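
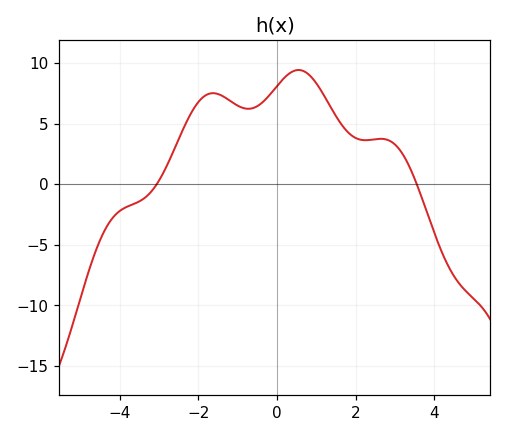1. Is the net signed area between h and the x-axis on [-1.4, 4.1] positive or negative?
positive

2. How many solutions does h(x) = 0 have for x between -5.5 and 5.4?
2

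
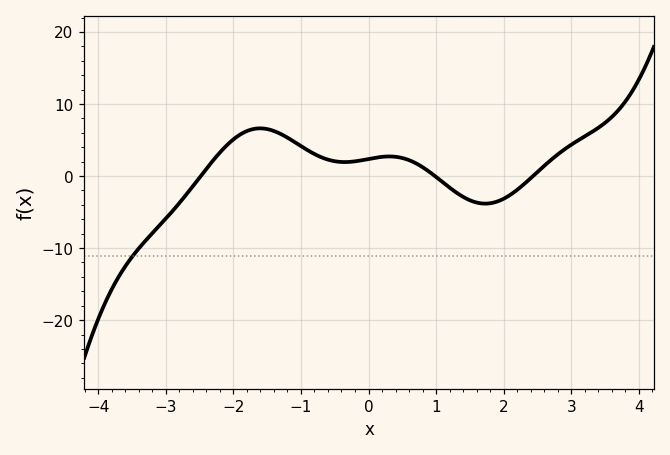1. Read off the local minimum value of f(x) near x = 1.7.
-4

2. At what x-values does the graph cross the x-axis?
-2.4, 1, 2.4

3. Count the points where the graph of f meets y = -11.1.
1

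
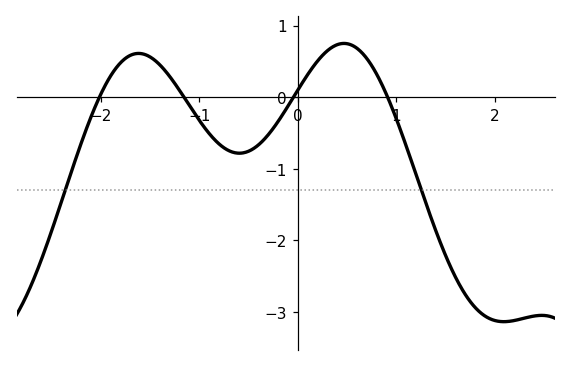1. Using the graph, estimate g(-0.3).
-0.525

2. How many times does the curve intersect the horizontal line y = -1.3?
2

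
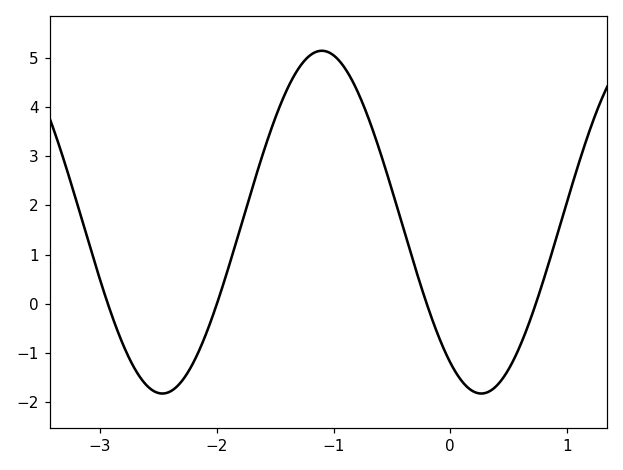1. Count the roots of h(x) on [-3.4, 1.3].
4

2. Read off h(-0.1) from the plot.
-0.7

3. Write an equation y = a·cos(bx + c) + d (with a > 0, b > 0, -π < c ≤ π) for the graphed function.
y = 3.48cos(2.3x + 2.5) + 1.66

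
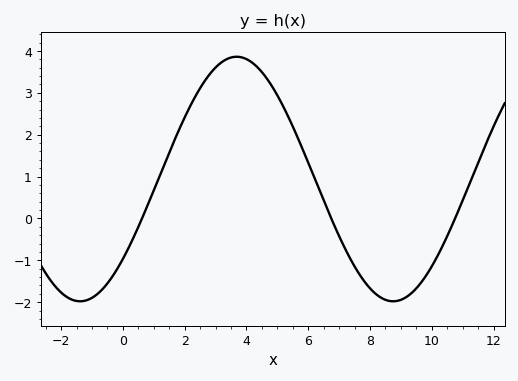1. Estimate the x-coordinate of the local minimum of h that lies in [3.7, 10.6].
8.75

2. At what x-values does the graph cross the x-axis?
0.619, 6.74, 10.8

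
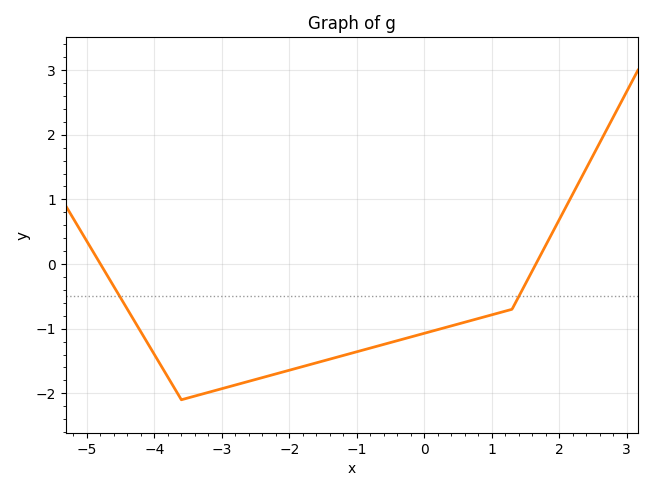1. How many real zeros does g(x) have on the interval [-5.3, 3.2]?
2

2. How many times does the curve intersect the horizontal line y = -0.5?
2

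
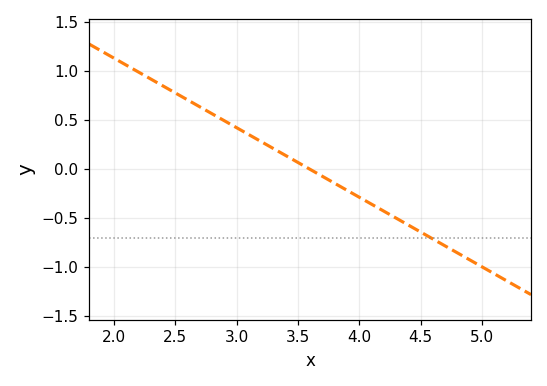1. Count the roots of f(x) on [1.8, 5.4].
1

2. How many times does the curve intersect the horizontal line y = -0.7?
1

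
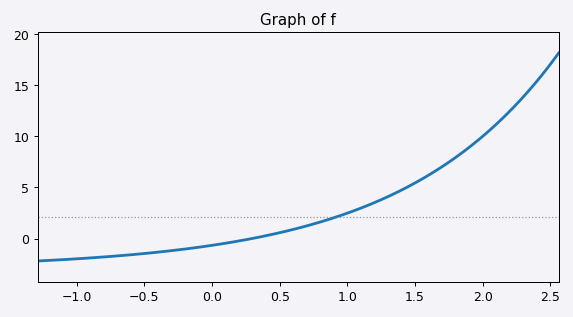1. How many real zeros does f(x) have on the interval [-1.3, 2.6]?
1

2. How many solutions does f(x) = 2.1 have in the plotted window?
1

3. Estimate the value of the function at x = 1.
2.49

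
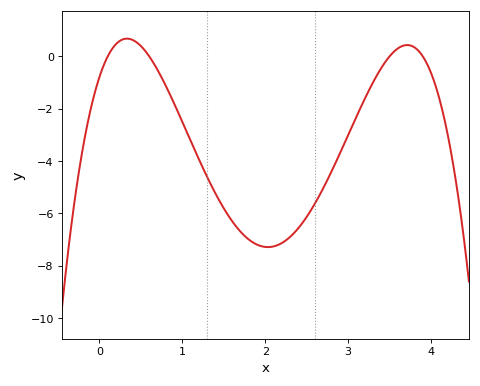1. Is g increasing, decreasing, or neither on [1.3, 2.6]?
neither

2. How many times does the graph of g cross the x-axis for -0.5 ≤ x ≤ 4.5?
4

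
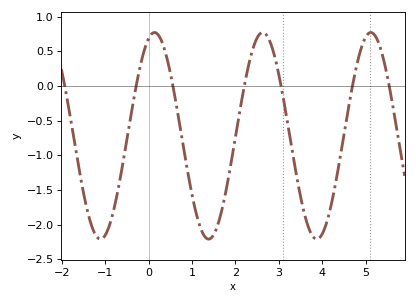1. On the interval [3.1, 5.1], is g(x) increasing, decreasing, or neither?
neither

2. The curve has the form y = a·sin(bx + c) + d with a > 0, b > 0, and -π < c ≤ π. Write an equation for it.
y = 1.49sin(2.5x + 1.2) - 0.72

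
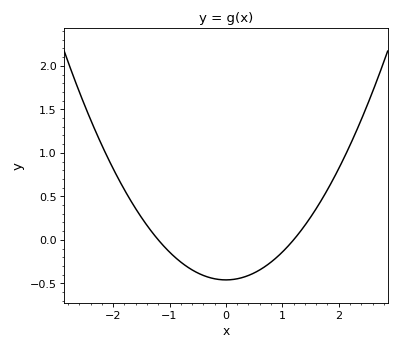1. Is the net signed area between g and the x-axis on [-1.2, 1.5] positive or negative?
negative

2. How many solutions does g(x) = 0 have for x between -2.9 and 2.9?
2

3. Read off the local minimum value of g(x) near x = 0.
-0.45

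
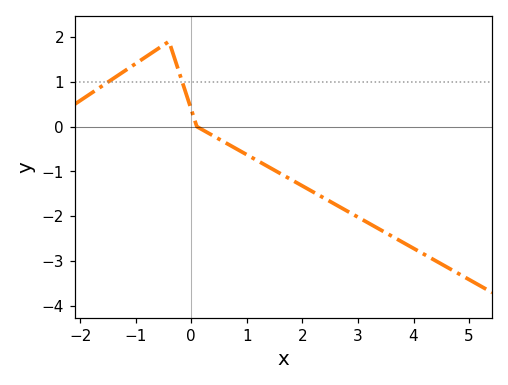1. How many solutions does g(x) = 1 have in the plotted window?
2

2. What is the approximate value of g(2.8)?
-1.9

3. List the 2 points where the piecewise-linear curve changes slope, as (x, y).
(-0.4, 1.9); (0.1, 0)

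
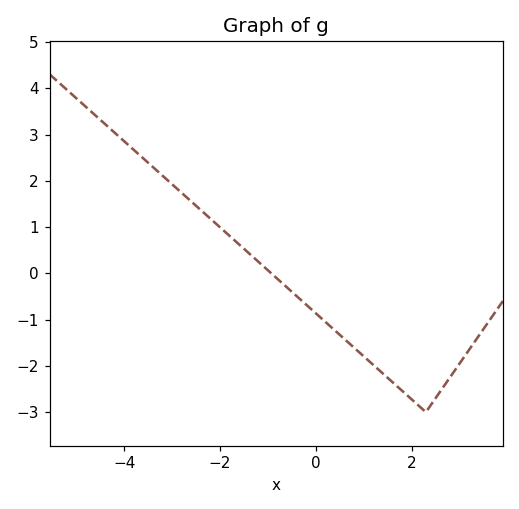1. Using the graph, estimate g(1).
-1.79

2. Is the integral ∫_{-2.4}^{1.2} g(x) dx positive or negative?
negative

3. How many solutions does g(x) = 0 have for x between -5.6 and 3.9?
1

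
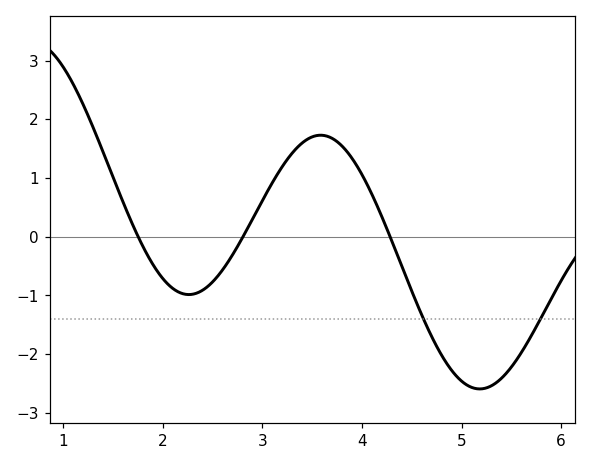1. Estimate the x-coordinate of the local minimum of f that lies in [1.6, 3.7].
2.26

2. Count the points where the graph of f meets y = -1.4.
2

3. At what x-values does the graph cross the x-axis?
1.75, 2.8, 4.28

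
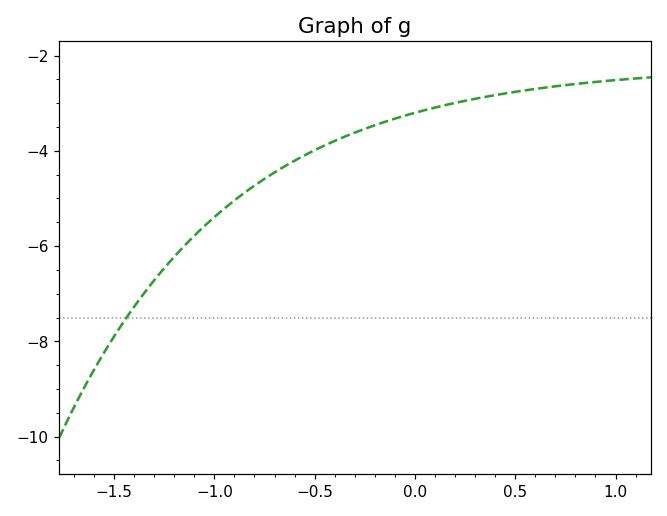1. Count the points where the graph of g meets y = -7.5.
1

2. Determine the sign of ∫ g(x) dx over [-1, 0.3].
negative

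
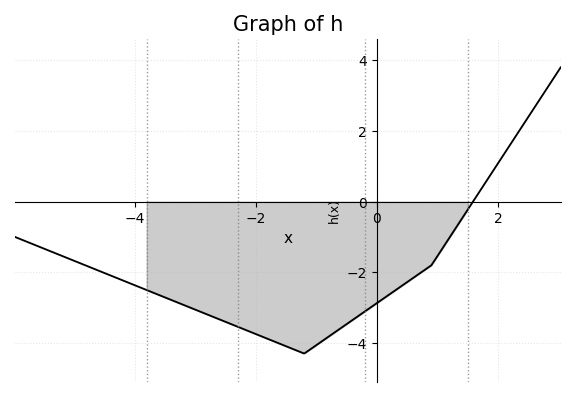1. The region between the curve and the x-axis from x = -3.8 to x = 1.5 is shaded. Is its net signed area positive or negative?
negative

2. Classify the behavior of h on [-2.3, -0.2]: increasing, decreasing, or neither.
neither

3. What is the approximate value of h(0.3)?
-2.6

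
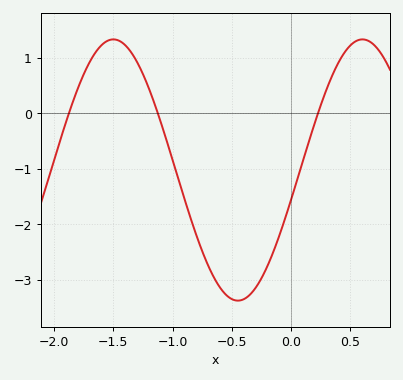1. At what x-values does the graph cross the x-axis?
-1.85, -1.1, 0.25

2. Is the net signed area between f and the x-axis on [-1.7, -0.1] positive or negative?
negative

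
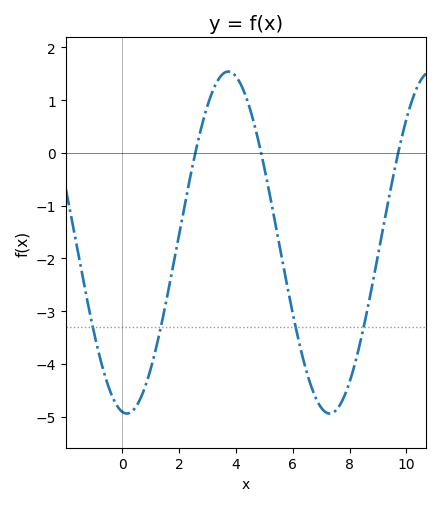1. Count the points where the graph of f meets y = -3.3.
4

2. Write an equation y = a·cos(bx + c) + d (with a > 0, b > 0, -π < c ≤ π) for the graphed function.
y = 3.24cos(0.88x + 3) - 1.7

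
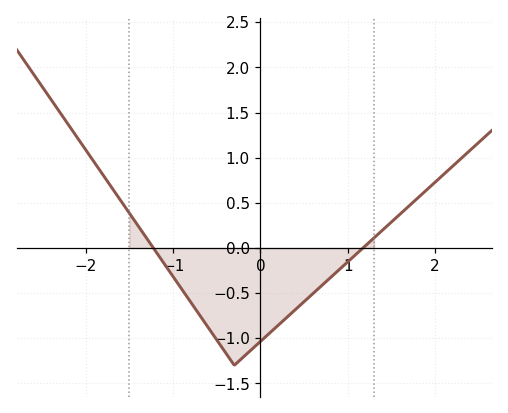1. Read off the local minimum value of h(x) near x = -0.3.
-1.3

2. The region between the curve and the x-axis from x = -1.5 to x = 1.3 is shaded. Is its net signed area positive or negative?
negative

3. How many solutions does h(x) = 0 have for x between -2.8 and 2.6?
2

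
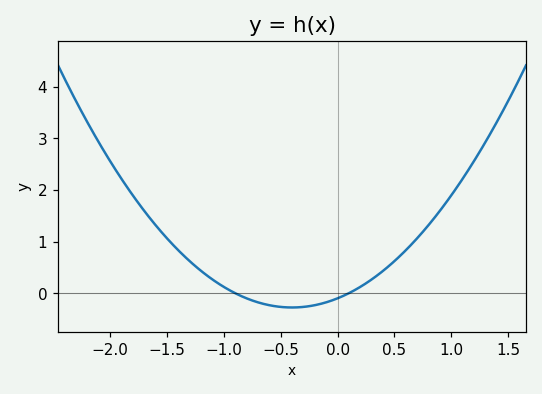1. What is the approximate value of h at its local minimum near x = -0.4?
-0.3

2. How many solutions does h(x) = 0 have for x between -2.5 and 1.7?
2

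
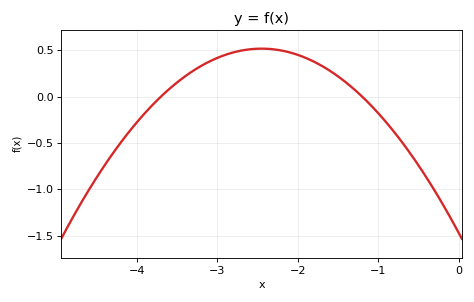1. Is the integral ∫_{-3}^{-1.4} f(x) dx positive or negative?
positive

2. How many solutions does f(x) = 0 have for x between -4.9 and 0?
2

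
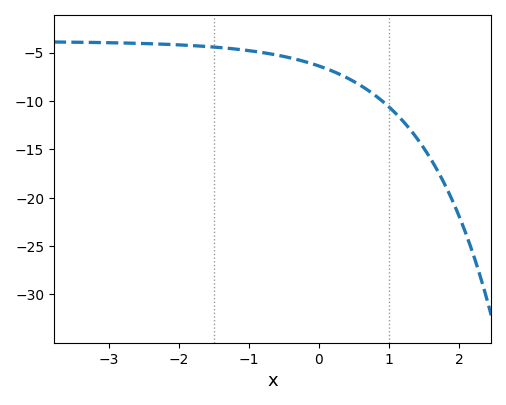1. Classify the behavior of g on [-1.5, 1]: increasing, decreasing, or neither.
decreasing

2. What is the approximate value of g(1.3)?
-12.9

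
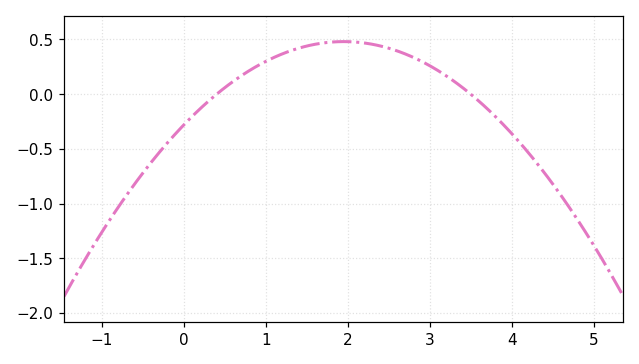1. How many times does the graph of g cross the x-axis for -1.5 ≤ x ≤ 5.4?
2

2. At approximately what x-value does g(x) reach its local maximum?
1.9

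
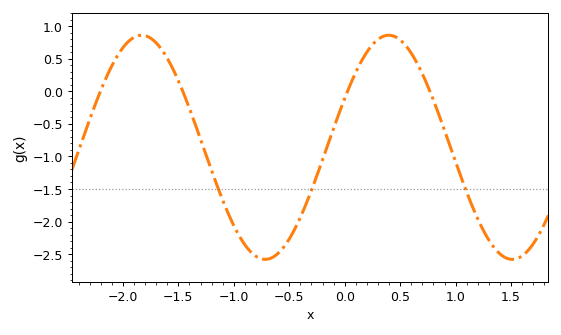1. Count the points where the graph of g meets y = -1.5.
3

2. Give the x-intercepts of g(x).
-2.2, -1.5, 0, 0.8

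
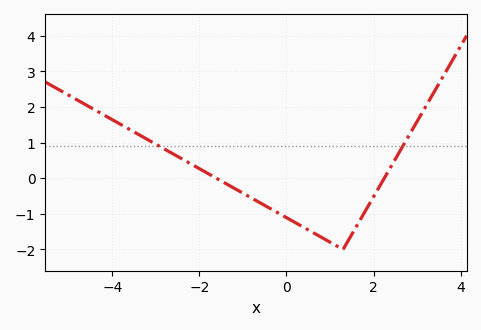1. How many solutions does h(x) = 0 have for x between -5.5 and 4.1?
2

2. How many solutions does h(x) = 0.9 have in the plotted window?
2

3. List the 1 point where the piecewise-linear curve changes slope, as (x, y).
(1.3, -2)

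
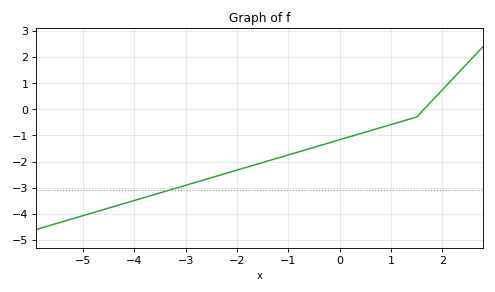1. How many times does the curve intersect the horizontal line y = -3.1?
1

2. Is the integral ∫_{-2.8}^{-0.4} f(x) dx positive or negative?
negative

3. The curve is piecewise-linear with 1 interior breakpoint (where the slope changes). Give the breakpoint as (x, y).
(1.5, -0.3)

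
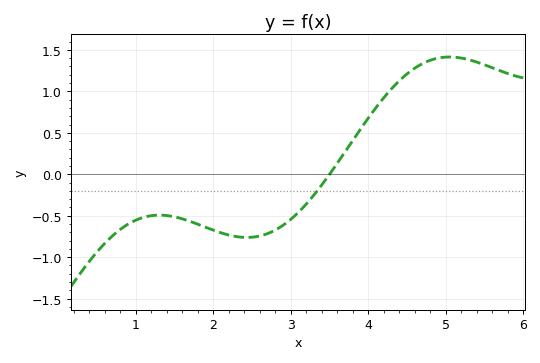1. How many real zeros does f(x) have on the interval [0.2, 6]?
1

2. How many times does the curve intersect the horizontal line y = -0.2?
1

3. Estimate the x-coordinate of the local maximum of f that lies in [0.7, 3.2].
1.3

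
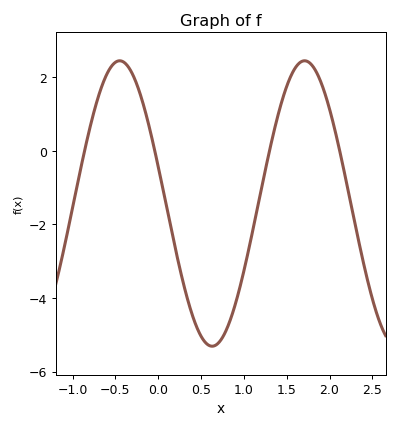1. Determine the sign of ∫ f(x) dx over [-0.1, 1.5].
negative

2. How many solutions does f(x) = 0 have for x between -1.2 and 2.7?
4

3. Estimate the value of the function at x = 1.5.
1.8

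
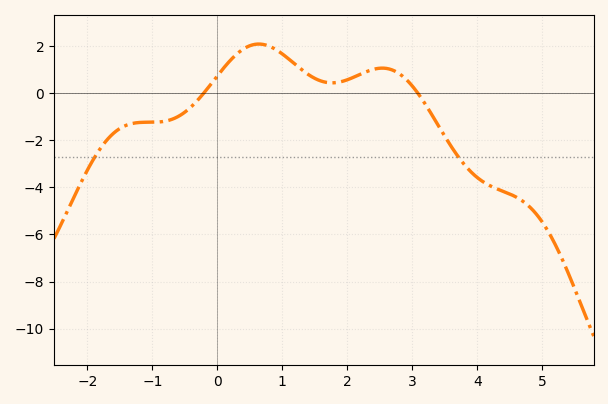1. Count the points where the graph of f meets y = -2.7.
2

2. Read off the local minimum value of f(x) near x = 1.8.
0.4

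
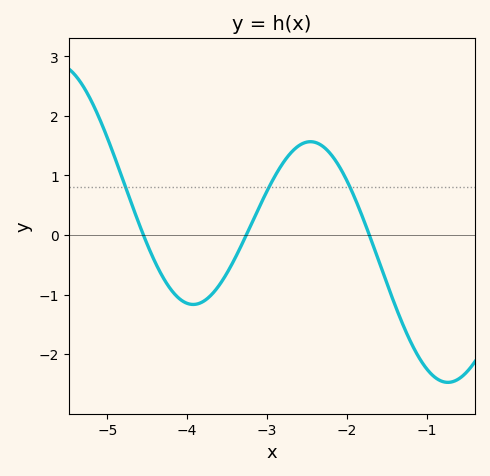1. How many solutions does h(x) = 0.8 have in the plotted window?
3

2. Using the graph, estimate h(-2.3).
1.49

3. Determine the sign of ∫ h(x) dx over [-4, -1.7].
positive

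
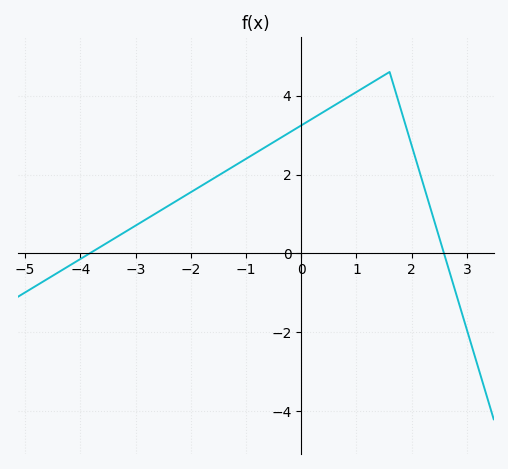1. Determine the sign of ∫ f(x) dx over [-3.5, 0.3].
positive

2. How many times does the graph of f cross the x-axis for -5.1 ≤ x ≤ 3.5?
2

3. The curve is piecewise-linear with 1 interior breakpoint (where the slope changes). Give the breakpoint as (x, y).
(1.6, 4.6)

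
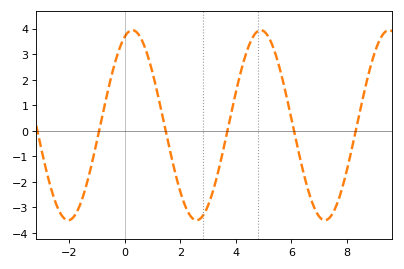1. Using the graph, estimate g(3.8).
0.535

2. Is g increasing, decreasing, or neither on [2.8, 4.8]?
increasing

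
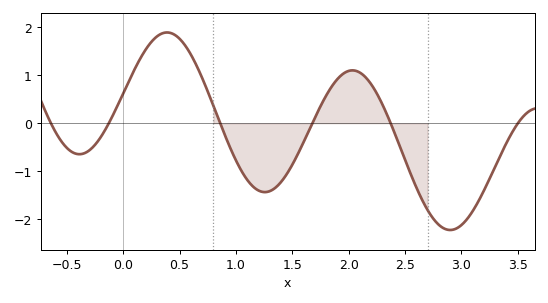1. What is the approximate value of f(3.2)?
-1.4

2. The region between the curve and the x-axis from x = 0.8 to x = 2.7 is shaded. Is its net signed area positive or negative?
negative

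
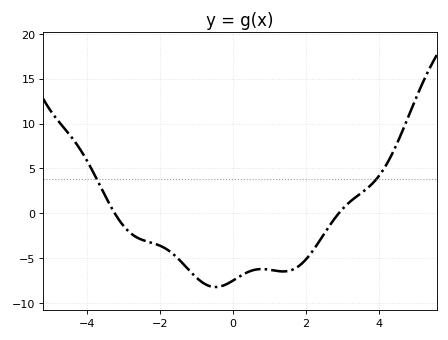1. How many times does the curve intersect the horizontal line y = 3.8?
2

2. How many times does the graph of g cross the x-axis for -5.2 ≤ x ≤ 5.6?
2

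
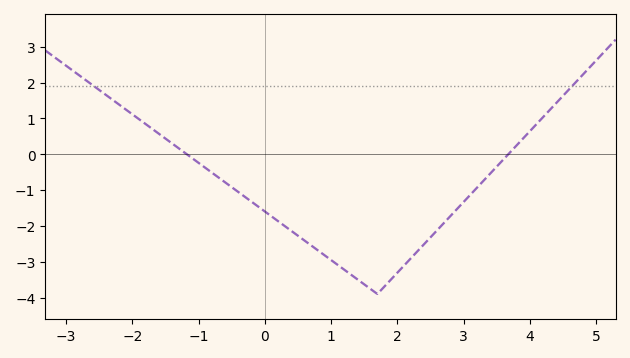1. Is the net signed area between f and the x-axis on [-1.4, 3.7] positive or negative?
negative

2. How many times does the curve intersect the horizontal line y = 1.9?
2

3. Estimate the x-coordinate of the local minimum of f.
1.8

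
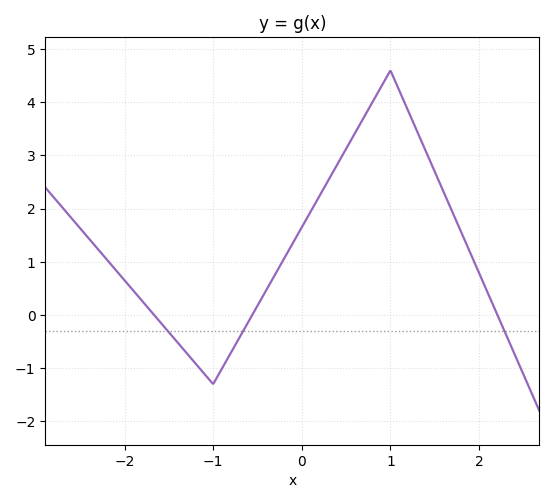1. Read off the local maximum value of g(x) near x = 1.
4.6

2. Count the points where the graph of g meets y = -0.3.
3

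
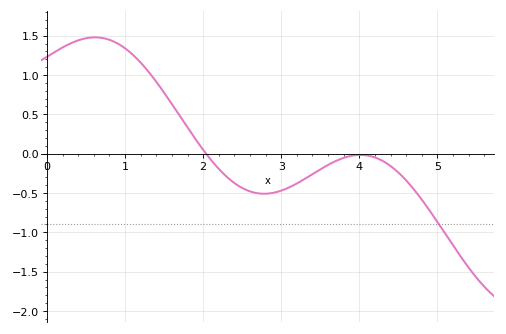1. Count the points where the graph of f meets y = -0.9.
1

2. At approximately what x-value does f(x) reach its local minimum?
2.78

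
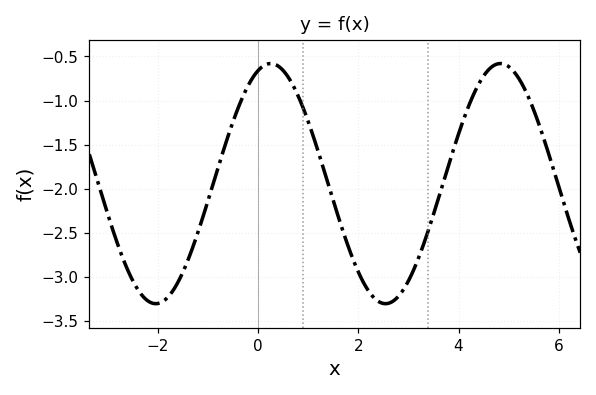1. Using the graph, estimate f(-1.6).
-3.05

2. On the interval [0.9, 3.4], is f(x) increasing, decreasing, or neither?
neither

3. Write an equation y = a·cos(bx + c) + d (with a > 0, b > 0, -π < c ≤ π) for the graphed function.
y = 1.36cos(1.4x - 0.34) - 1.94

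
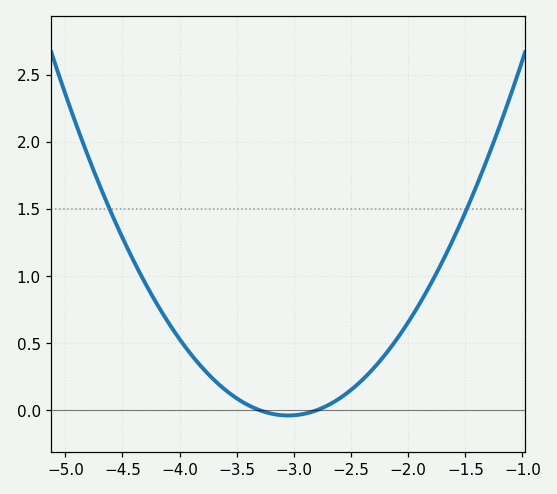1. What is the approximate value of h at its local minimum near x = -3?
-0.039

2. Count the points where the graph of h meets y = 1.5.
2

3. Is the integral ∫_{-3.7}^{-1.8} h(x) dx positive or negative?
positive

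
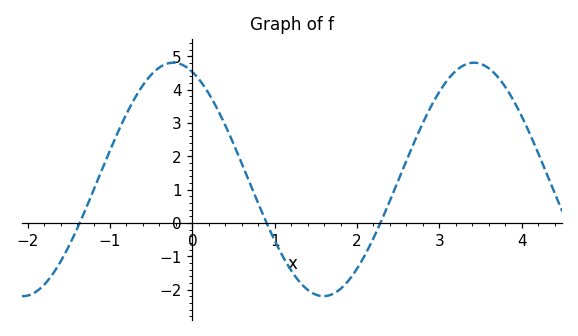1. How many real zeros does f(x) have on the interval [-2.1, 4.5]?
3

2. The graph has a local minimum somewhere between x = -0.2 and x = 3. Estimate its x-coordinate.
1.6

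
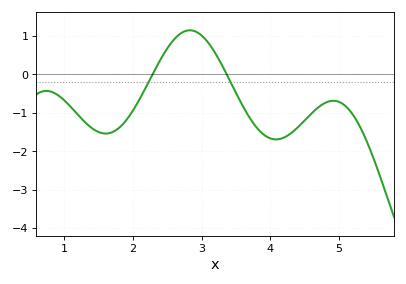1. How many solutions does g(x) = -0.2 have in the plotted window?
2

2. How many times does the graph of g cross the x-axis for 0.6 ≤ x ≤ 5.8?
2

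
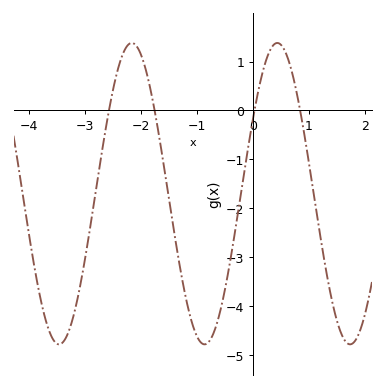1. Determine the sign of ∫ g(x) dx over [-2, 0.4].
negative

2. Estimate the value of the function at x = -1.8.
0.267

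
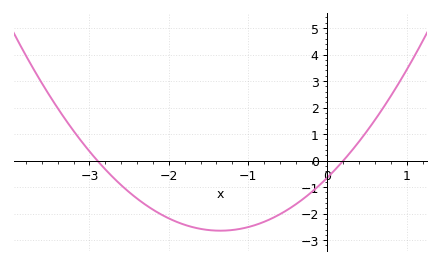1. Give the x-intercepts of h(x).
-2.9, 0.2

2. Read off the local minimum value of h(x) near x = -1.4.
-2.6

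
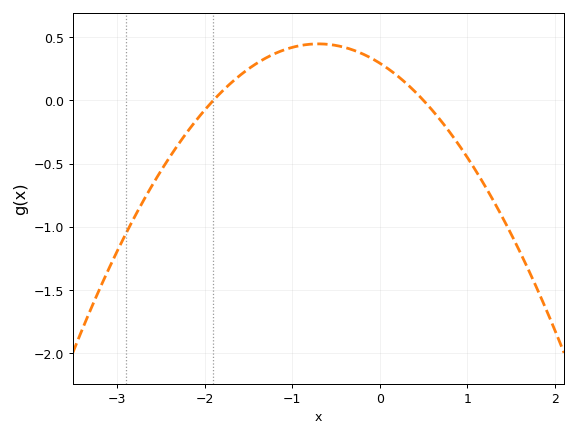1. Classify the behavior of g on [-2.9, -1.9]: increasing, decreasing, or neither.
increasing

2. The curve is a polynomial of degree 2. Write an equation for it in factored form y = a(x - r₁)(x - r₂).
y = -0.31(x + 1.9)(x - 0.5)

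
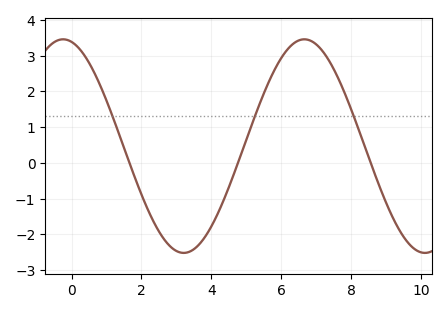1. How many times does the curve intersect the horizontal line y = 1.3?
3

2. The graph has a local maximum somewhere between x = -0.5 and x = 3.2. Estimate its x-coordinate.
-0.24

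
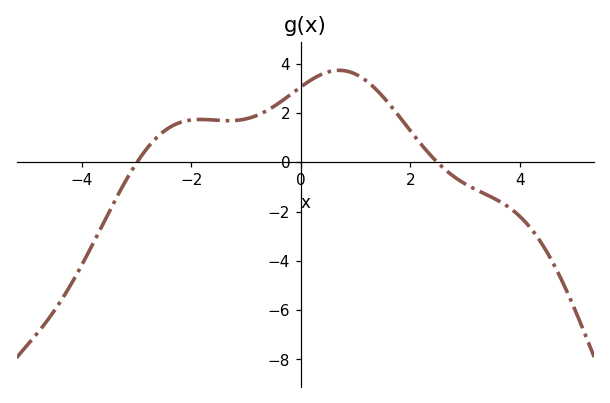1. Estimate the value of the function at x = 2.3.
0.455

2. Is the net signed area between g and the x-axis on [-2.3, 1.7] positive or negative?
positive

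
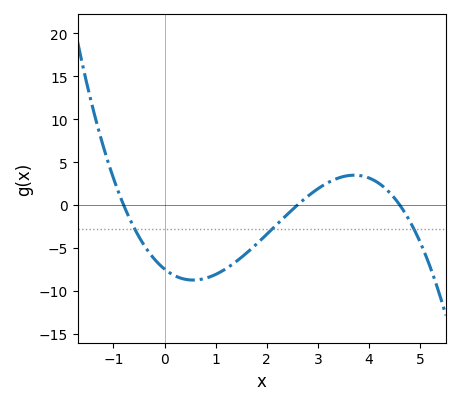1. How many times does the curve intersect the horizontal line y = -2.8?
3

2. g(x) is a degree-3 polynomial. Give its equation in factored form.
y = -0.78(x + 0.8)(x - 2.6)(x - 4.6)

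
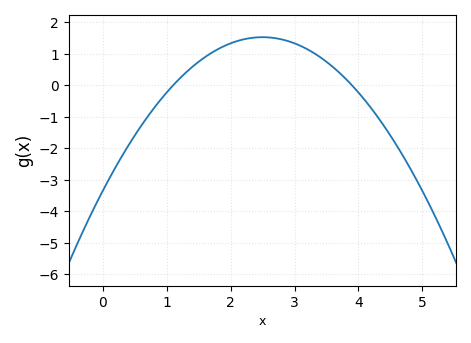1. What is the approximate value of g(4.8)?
-2.6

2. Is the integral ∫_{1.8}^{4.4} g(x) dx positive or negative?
positive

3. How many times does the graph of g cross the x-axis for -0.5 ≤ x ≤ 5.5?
2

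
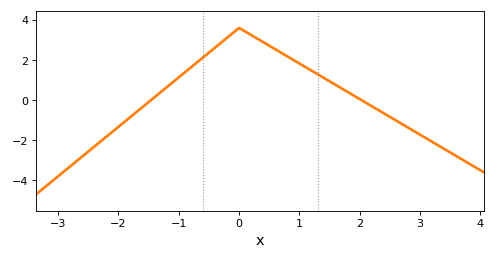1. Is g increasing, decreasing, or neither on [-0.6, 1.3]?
neither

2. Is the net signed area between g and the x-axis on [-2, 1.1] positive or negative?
positive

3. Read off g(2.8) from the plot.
-1.4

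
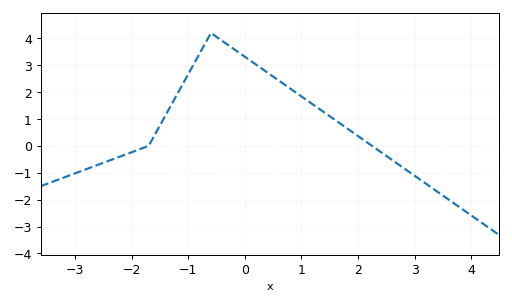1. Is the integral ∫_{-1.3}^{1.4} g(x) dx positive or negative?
positive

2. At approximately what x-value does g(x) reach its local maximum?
-0.6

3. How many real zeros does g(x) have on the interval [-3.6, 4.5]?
2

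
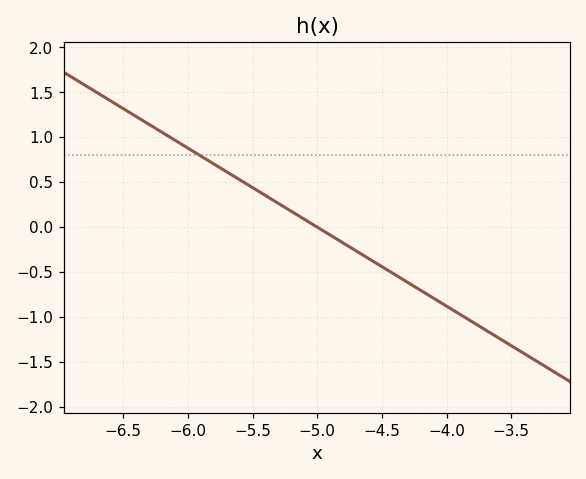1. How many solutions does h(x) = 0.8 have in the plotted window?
1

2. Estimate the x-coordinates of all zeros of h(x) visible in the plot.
-5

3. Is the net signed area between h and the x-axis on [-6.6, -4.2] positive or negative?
positive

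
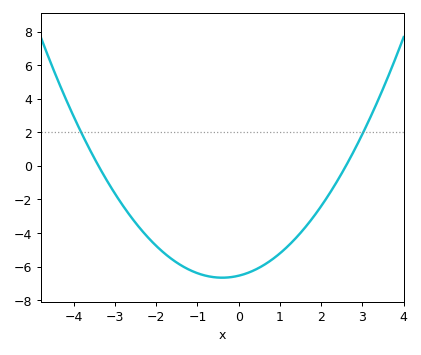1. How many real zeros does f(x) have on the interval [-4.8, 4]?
2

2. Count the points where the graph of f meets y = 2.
2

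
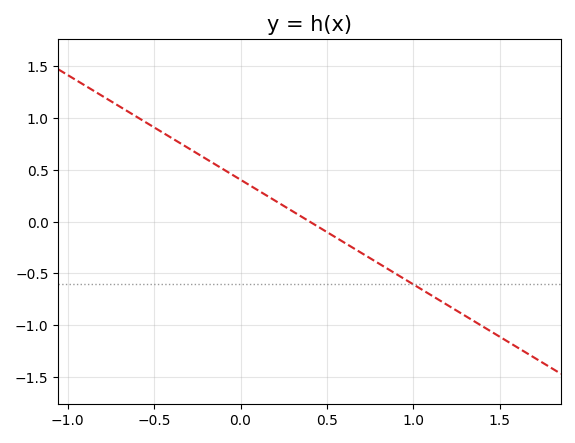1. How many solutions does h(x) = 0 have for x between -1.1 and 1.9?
1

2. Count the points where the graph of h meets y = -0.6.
1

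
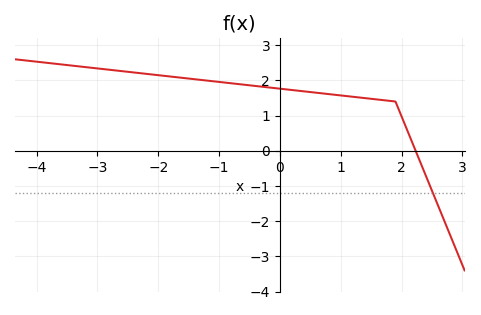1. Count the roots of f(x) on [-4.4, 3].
1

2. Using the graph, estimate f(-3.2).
2.4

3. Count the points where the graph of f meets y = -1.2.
1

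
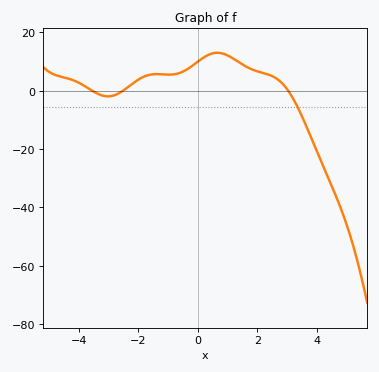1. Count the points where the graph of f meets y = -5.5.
1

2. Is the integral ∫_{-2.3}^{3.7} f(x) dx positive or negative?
positive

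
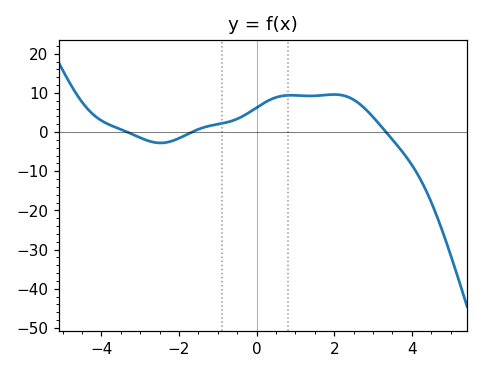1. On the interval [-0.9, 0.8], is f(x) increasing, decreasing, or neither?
increasing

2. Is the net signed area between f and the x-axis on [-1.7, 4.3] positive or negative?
positive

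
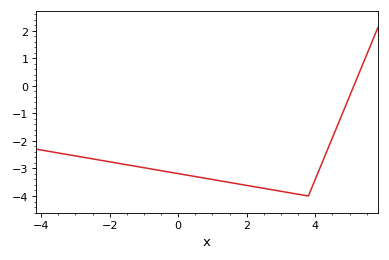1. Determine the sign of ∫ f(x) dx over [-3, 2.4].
negative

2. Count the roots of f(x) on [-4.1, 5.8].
1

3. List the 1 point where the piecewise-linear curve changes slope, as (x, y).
(3.8, -4)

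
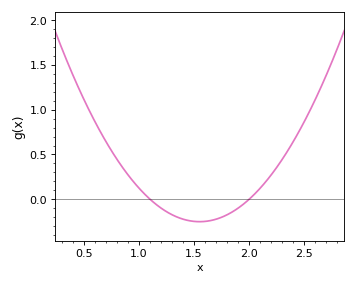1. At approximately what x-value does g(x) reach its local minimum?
1.55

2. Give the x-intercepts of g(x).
1.1, 2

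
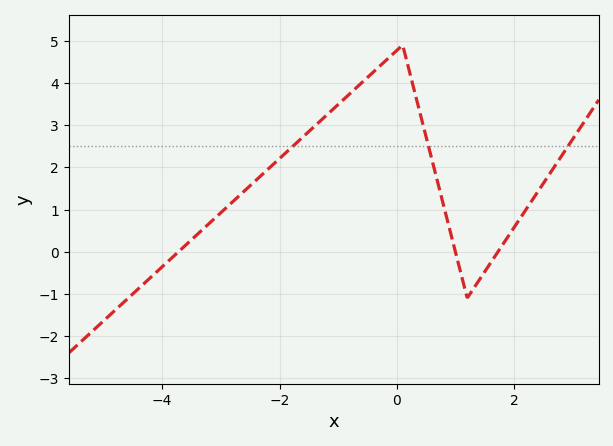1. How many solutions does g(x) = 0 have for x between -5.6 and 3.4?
3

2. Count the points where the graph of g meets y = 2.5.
3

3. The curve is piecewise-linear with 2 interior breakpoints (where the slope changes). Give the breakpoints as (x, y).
(0.1, 4.9); (1.2, -1.1)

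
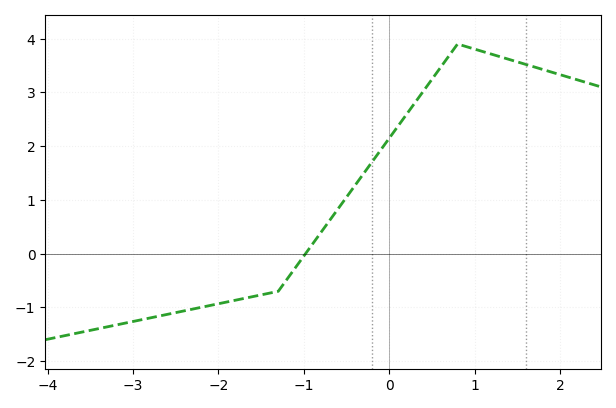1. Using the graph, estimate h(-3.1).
-1.3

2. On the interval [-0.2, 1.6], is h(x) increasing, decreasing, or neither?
neither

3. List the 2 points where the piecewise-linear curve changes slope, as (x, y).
(-1.3, -0.7); (0.8, 3.9)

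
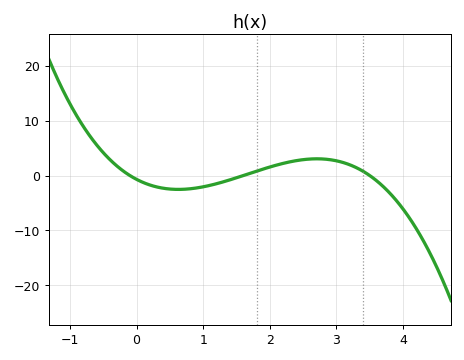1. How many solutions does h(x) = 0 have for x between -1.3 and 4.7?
3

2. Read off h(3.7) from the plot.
-1.98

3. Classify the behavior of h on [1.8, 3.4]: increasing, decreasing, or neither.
neither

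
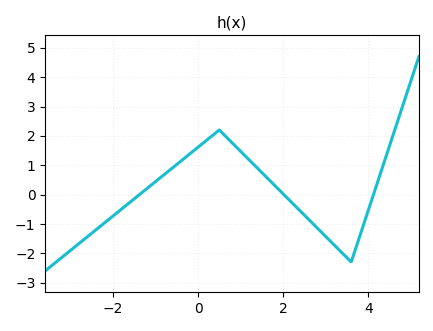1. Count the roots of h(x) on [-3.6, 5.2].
3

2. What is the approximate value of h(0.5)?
2.2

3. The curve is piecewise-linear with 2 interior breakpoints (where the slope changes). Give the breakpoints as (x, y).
(0.5, 2.2); (3.6, -2.3)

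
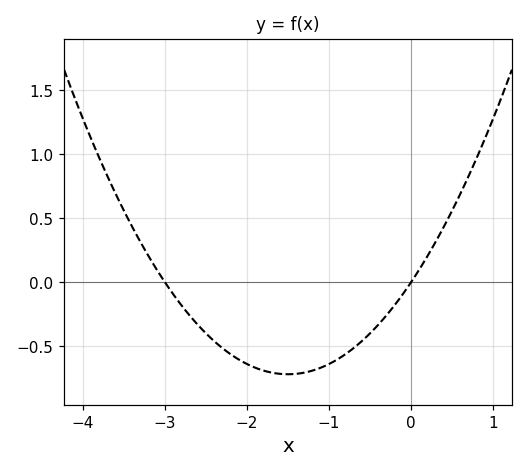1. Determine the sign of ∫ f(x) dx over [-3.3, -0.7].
negative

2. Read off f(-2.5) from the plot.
-0.4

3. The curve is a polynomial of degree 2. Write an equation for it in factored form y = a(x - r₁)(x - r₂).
y = 0.32(x + 3)(x - 0)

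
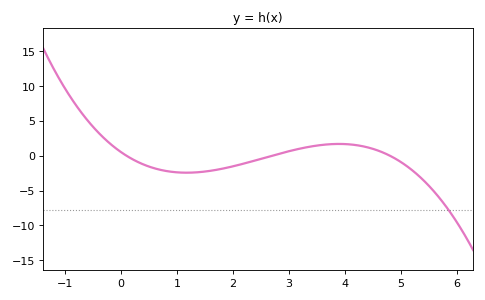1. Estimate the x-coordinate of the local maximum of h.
3.89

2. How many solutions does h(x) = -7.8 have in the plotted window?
1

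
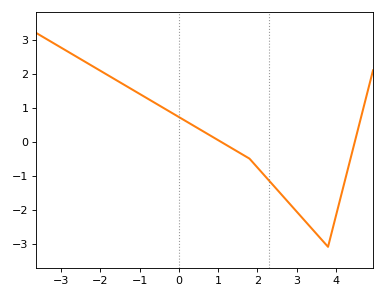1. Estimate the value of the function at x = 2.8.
-1.8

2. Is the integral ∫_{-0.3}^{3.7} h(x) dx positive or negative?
negative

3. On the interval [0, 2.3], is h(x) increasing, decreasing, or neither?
decreasing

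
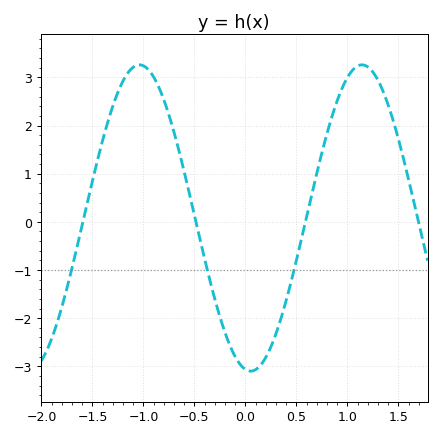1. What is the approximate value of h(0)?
-3.06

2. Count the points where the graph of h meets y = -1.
3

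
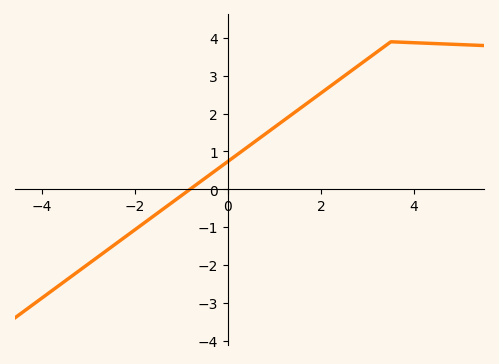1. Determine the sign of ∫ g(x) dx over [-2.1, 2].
positive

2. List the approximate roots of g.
-0.812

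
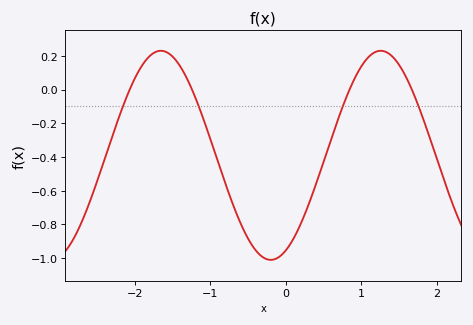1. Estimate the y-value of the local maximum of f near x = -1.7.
0.22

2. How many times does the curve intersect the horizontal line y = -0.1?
4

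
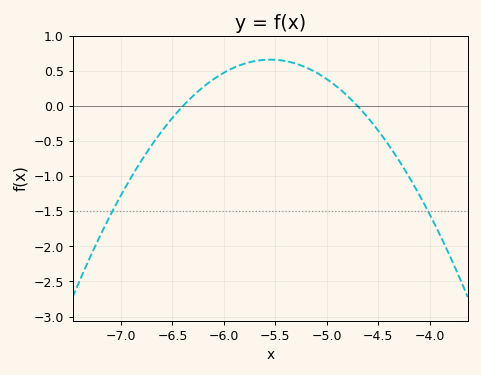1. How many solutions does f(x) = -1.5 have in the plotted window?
2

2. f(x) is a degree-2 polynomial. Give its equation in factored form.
y = -0.92(x + 6.4)(x + 4.7)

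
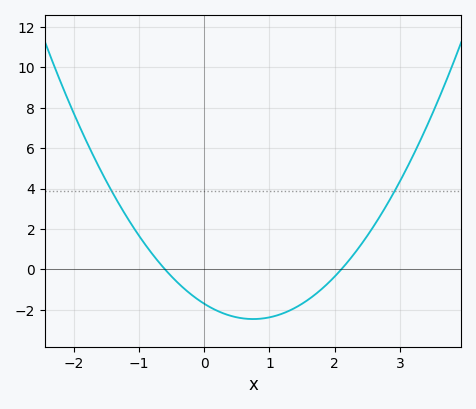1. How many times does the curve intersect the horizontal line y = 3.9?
2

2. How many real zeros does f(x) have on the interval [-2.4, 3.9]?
2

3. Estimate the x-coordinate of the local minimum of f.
0.75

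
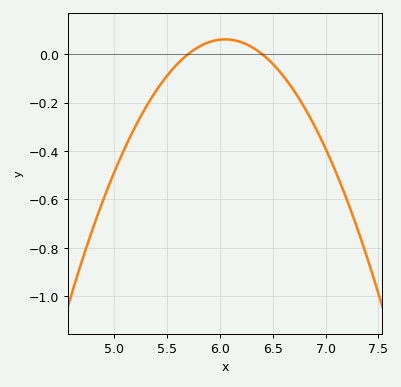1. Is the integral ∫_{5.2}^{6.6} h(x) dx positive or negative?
negative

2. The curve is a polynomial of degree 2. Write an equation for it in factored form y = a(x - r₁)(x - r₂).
y = -0.5(x - 5.7)(x - 6.4)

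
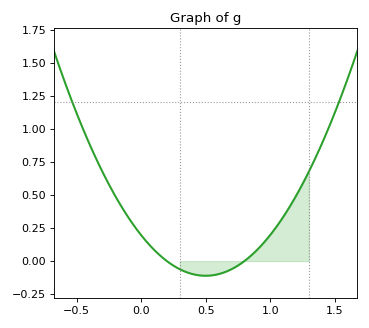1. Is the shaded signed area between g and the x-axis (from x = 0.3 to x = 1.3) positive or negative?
positive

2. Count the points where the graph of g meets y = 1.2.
2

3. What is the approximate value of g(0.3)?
-0.061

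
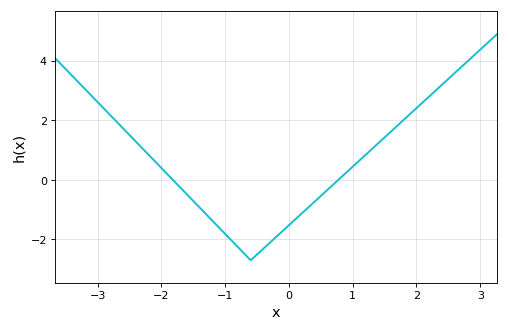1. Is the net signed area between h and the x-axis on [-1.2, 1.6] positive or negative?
negative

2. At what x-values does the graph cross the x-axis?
-1.8, 0.8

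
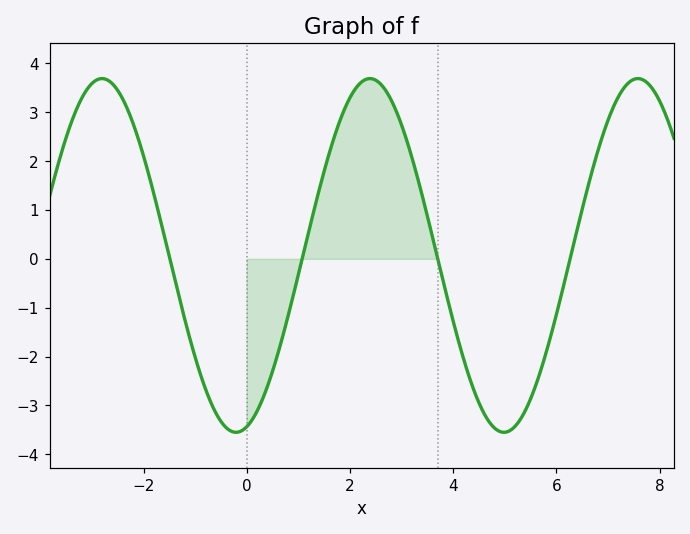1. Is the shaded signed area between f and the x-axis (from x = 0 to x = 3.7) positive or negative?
positive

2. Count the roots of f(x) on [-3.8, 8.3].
4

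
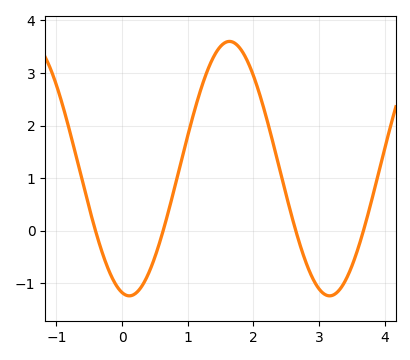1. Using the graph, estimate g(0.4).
-0.8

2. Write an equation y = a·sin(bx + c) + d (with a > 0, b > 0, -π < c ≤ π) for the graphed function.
y = 2.42sin(2.1x - 1.8) + 1.18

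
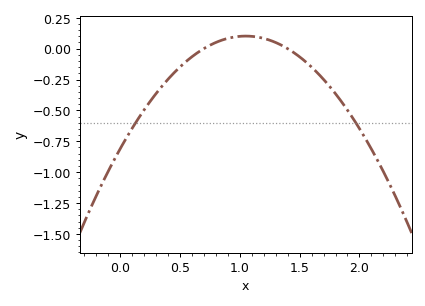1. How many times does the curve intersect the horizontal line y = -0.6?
2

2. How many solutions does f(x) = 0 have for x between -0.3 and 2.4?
2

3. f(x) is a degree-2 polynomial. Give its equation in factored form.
y = -0.83(x - 0.7)(x - 1.4)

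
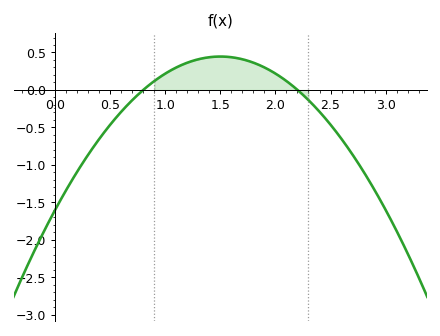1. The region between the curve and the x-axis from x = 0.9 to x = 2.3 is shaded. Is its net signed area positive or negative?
positive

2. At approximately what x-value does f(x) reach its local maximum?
1.5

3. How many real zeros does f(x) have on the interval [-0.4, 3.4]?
2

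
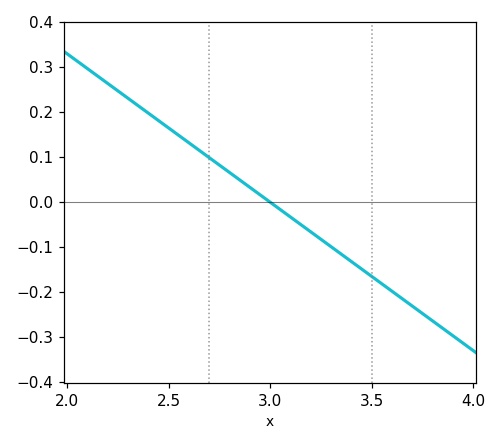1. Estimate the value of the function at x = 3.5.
-0.17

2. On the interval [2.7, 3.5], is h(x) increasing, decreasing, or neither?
decreasing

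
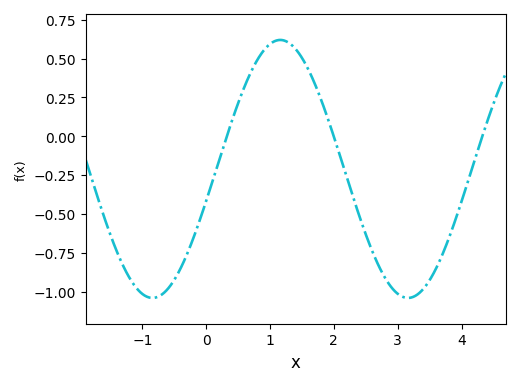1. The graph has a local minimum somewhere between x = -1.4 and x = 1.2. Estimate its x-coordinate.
-0.84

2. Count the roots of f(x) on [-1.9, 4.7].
3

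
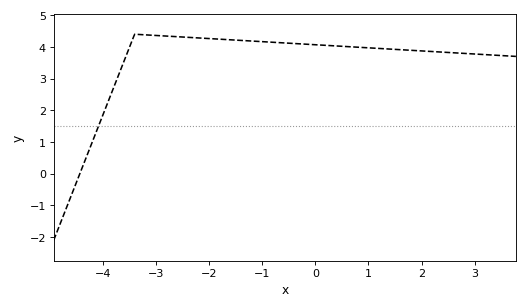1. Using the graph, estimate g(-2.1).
4.27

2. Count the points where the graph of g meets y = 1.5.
1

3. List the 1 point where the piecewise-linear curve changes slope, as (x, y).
(-3.4, 4.4)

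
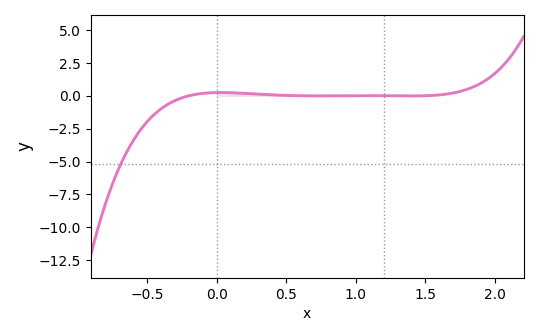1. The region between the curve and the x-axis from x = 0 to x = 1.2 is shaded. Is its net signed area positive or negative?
positive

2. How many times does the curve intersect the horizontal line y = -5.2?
1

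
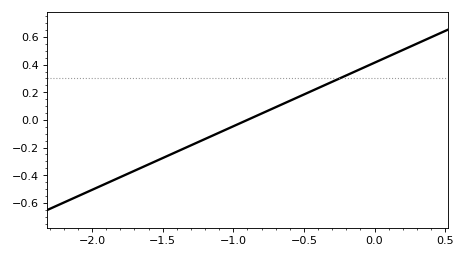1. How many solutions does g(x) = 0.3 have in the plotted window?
1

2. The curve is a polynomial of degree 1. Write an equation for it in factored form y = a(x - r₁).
y = 0.46(x + 0.9)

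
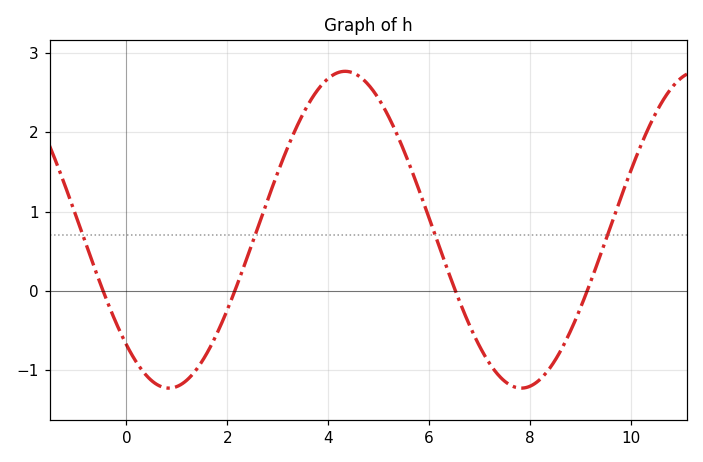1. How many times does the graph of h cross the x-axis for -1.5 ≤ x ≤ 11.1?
4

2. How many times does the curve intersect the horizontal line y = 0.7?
4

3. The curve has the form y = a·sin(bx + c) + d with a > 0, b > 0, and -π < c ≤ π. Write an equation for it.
y = 2sin(0.9x - 2.3) + 0.77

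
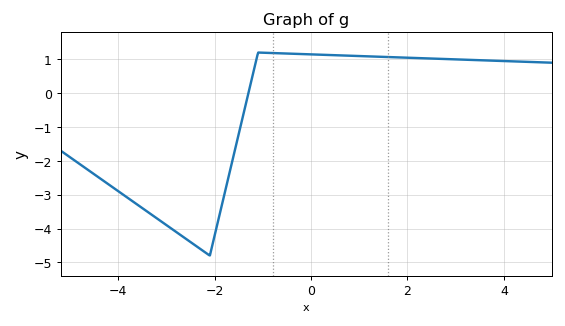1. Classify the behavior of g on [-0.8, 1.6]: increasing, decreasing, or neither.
decreasing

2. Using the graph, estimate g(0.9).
1.1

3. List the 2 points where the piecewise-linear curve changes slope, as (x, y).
(-2.1, -4.8); (-1.1, 1.2)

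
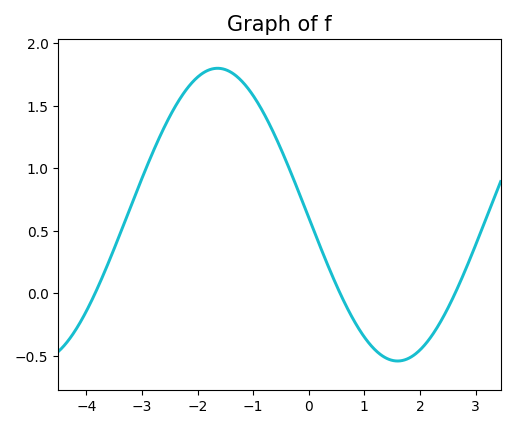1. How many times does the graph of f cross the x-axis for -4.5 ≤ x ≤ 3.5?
3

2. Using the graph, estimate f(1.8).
-0.518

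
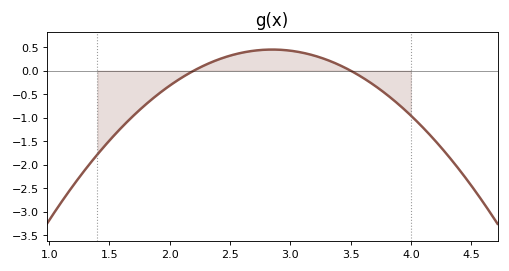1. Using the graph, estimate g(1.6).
-1.2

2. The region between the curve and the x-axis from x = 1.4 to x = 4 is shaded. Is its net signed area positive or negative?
negative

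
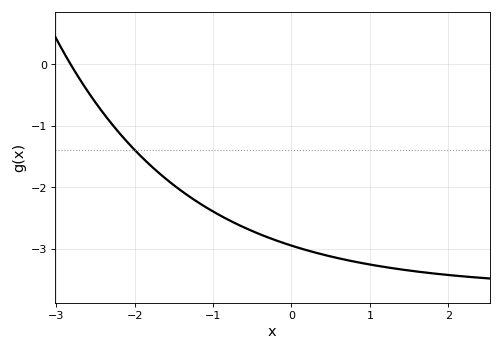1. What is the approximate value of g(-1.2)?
-2.24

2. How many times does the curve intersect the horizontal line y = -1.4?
1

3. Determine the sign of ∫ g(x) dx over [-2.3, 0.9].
negative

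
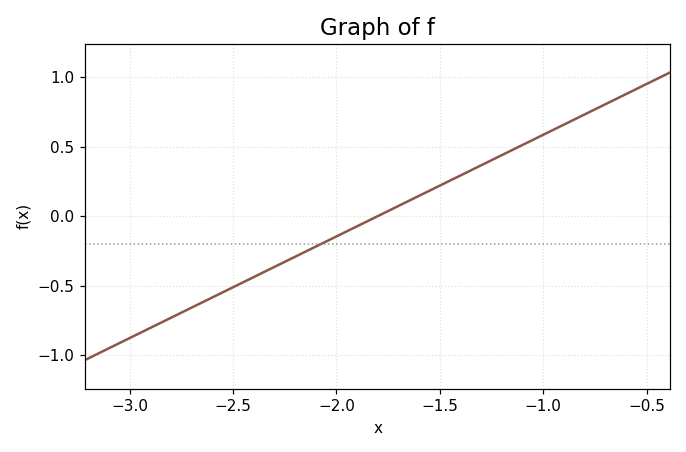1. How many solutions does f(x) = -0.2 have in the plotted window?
1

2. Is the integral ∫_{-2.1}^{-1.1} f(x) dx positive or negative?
positive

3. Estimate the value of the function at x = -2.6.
-0.584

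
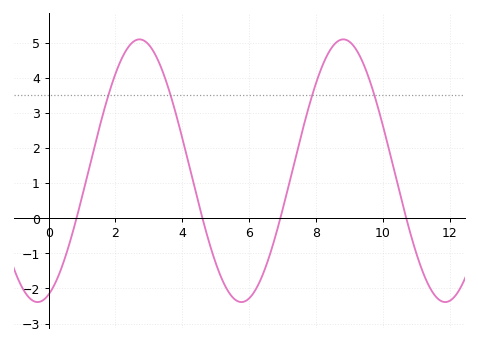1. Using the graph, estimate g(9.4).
4.44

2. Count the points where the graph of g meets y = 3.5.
4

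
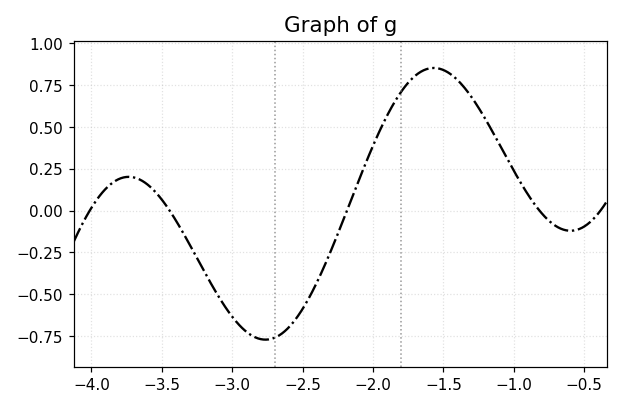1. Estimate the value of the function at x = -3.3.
-0.2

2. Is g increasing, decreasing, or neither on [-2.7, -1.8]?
increasing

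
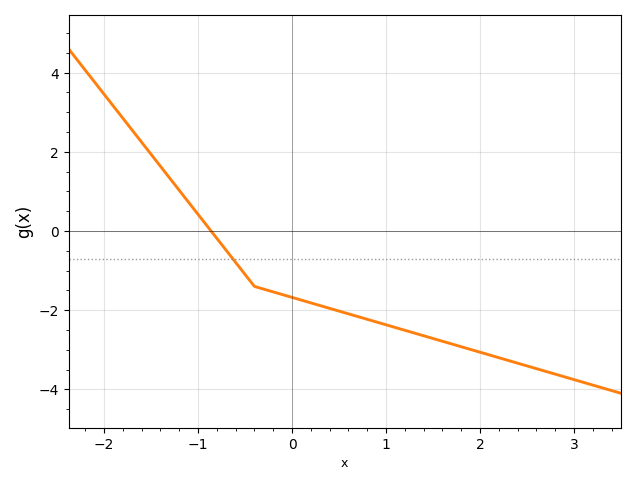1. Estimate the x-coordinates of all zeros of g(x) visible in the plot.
-0.861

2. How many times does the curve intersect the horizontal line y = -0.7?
1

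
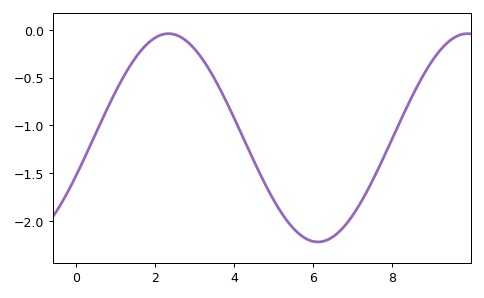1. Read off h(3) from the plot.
-0.2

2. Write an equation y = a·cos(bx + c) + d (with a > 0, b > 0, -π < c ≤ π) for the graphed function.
y = 1.09cos(0.83x - 1.9) - 1.13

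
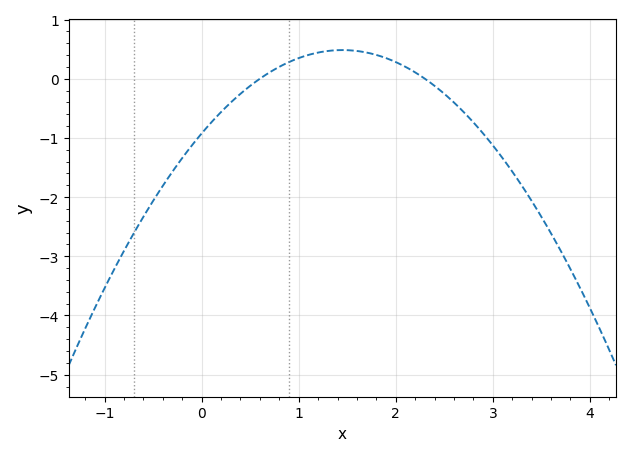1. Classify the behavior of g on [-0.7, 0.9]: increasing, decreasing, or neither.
increasing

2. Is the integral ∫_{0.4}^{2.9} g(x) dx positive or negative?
positive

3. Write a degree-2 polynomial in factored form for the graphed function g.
y = -0.67(x - 0.6)(x - 2.3)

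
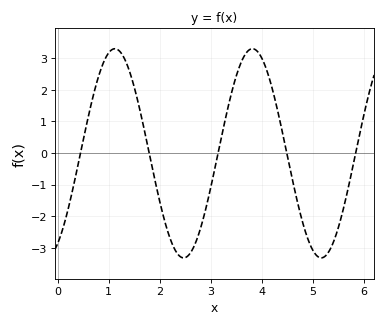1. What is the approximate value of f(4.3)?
1.42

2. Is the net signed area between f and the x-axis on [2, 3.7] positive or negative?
negative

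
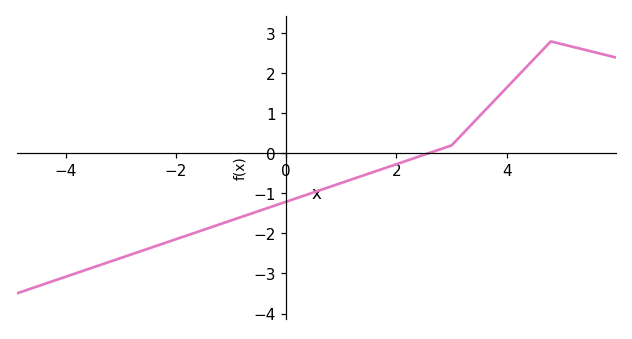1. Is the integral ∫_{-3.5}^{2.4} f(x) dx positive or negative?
negative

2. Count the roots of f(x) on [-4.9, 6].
1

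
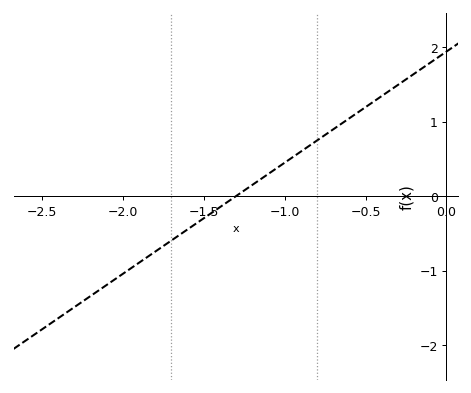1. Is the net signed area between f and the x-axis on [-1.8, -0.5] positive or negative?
positive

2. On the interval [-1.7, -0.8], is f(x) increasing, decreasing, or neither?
increasing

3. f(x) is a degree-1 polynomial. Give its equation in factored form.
y = 1.49(x + 1.3)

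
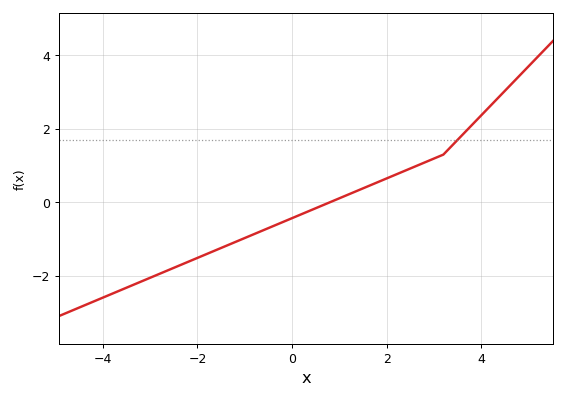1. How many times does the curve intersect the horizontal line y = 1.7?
1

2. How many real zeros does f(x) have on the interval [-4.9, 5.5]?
1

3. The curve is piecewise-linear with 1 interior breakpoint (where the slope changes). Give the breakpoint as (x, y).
(3.2, 1.3)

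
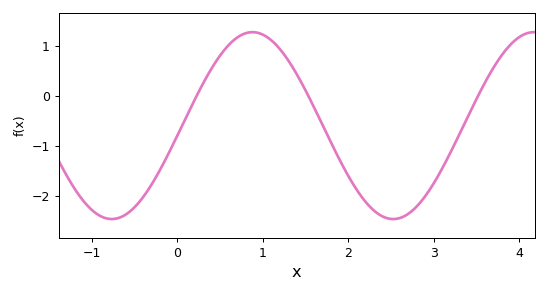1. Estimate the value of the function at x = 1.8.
-0.95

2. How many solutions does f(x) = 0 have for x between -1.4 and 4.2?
3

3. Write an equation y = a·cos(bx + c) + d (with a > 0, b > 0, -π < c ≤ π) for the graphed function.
y = 1.87cos(1.9x - 1.7) - 0.59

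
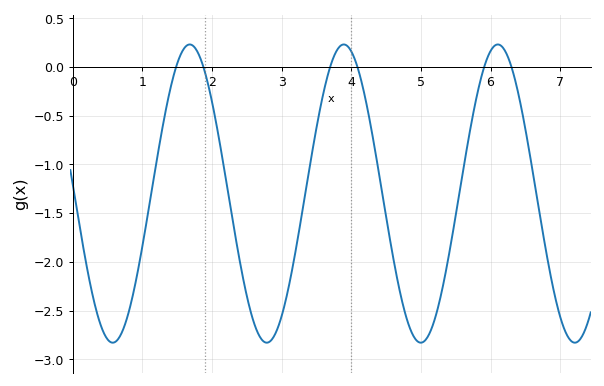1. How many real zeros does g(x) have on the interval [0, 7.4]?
6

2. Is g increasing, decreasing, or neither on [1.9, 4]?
neither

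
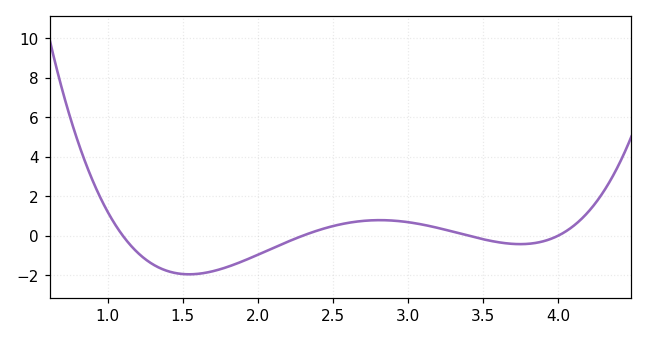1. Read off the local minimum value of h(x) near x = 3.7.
-0.43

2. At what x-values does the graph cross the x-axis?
1.1, 2.3, 3.4, 4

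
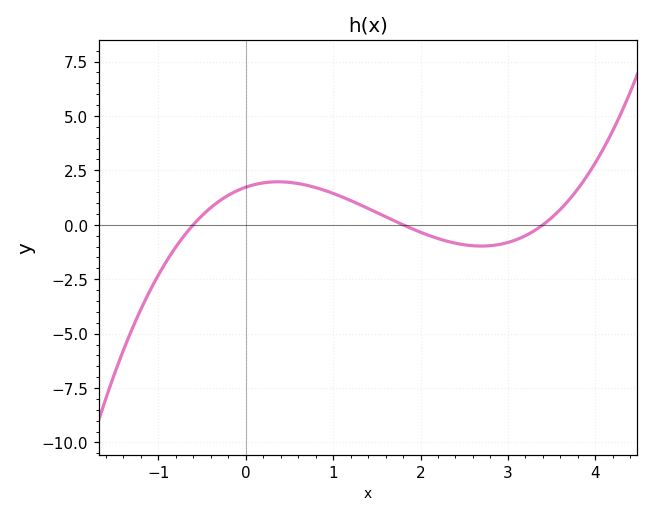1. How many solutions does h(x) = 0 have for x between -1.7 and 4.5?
3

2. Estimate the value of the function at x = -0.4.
0.8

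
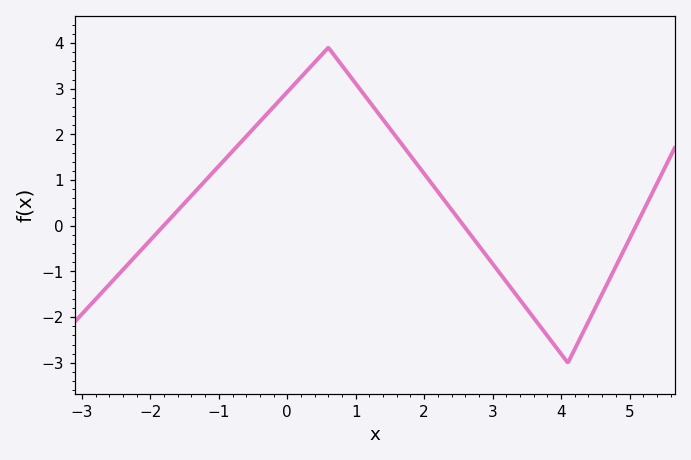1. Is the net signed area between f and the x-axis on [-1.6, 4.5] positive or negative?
positive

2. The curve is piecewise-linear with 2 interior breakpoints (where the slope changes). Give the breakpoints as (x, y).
(0.6, 3.9); (4.1, -3)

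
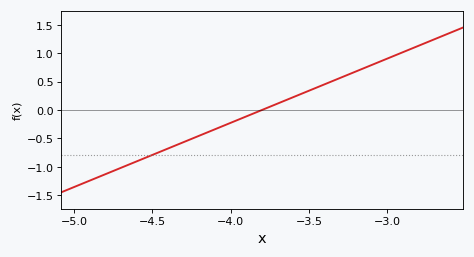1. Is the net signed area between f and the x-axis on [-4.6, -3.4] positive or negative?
negative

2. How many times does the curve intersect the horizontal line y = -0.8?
1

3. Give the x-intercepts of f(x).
-3.8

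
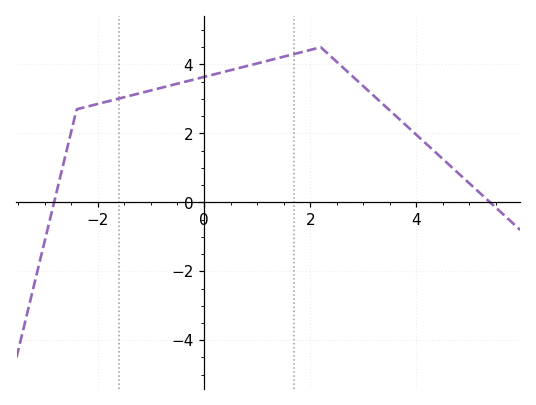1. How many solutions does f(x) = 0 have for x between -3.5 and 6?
2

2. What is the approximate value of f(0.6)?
3.87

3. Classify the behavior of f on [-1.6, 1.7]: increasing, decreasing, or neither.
increasing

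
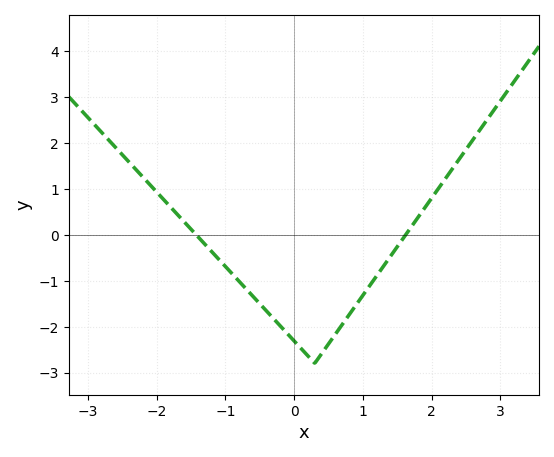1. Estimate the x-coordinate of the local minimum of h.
0.3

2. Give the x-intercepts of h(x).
-1.4, 1.6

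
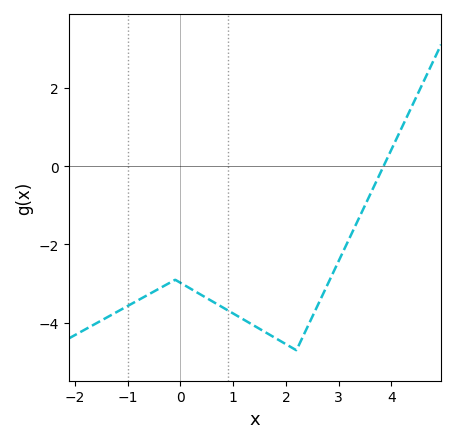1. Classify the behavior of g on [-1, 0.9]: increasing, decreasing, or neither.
neither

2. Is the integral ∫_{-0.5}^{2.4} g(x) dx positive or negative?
negative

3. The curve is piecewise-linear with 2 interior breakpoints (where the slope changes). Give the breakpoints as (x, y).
(-0.1, -2.9); (2.2, -4.7)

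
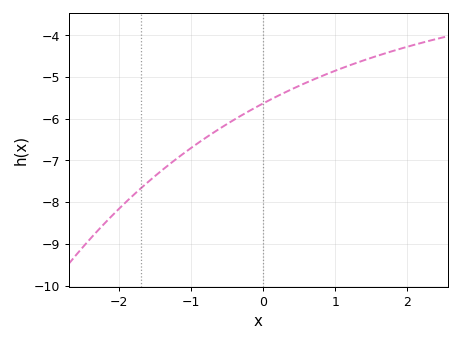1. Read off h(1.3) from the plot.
-4.7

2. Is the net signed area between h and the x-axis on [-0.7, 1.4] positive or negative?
negative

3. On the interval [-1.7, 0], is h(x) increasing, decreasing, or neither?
increasing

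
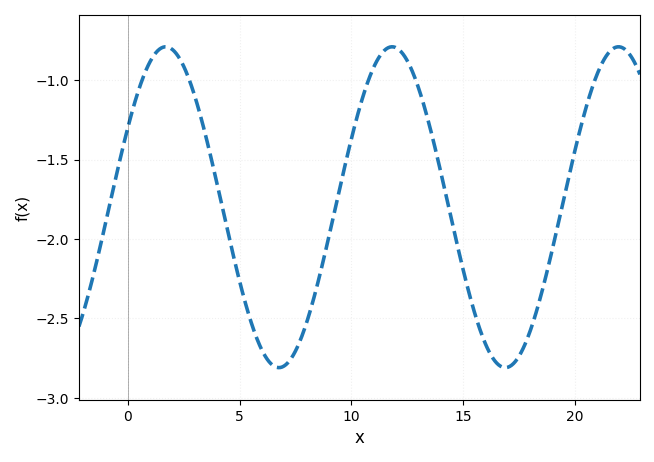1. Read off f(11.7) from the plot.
-0.8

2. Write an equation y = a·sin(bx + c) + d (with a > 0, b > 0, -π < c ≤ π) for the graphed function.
y = 1.01sin(0.62x + 0.52) - 1.8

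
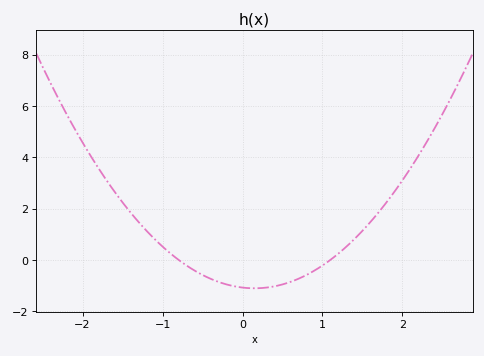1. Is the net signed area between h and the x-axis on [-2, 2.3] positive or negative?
positive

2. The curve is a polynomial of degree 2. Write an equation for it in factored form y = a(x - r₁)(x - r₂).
y = 1.23(x + 0.8)(x - 1.1)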